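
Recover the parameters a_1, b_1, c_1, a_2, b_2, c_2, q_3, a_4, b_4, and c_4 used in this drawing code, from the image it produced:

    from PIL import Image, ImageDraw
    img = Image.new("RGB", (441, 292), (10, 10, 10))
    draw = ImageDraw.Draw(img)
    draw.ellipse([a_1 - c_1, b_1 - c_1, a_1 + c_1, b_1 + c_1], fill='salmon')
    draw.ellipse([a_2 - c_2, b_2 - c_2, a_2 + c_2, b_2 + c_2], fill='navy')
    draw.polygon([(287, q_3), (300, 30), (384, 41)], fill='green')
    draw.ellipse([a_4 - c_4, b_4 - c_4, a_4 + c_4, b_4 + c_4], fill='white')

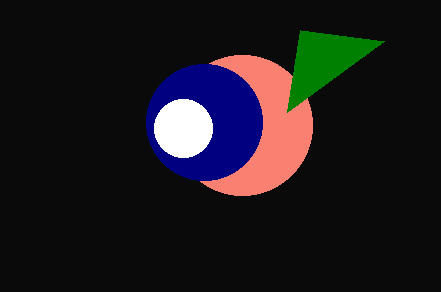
a_1 = 242, b_1 = 125, c_1 = 70, a_2 = 204, b_2 = 122, c_2 = 58, q_3 = 112, a_4 = 183, b_4 = 128, c_4 = 29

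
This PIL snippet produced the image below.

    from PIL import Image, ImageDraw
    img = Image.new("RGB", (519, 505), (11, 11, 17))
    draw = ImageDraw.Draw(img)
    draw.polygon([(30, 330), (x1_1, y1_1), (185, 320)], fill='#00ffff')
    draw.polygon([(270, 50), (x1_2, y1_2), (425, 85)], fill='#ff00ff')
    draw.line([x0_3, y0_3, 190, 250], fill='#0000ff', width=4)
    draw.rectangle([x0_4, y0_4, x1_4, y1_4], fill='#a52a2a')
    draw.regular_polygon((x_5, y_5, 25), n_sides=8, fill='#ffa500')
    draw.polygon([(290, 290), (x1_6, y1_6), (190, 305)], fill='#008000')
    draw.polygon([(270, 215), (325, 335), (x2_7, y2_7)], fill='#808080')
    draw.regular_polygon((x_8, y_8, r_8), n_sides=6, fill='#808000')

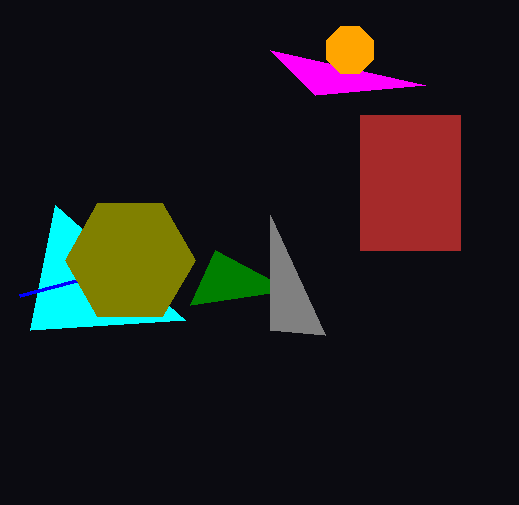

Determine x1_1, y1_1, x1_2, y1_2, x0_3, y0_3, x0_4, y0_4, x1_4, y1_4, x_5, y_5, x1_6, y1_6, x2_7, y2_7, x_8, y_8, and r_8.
x1_1 = 55
y1_1 = 205
x1_2 = 315
y1_2 = 95
x0_3 = 20
y0_3 = 295
x0_4 = 360
y0_4 = 115
x1_4 = 460
y1_4 = 250
x_5 = 350
y_5 = 50
x1_6 = 215
y1_6 = 250
x2_7 = 270
y2_7 = 330
x_8 = 130
y_8 = 260
r_8 = 65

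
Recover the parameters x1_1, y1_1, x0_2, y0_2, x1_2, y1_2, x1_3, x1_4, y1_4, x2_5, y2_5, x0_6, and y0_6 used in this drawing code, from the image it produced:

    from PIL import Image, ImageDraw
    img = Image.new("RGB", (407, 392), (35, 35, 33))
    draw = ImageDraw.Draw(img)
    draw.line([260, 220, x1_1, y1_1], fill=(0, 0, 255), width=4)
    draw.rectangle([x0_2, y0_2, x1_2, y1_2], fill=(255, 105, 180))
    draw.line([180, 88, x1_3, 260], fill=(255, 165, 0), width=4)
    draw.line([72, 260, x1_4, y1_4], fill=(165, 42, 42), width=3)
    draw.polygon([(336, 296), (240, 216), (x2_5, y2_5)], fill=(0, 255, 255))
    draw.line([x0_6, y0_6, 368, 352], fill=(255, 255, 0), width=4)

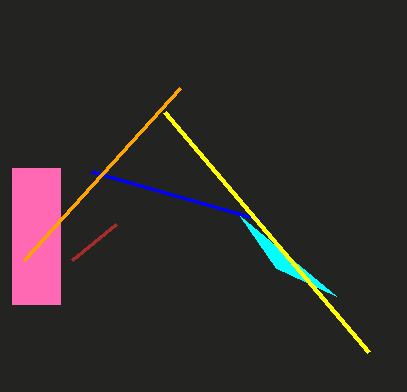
x1_1 = 92; y1_1 = 172; x0_2 = 12; y0_2 = 168; x1_2 = 60; y1_2 = 304; x1_3 = 24; x1_4 = 116; y1_4 = 224; x2_5 = 276; y2_5 = 268; x0_6 = 164; y0_6 = 112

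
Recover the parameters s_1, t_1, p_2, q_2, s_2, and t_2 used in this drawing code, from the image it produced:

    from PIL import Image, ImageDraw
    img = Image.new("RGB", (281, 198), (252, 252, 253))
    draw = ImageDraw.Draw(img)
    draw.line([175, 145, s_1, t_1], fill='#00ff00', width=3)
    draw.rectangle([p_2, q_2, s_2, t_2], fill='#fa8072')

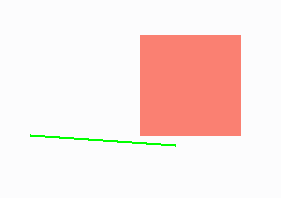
s_1 = 30
t_1 = 135
p_2 = 140
q_2 = 35
s_2 = 240
t_2 = 135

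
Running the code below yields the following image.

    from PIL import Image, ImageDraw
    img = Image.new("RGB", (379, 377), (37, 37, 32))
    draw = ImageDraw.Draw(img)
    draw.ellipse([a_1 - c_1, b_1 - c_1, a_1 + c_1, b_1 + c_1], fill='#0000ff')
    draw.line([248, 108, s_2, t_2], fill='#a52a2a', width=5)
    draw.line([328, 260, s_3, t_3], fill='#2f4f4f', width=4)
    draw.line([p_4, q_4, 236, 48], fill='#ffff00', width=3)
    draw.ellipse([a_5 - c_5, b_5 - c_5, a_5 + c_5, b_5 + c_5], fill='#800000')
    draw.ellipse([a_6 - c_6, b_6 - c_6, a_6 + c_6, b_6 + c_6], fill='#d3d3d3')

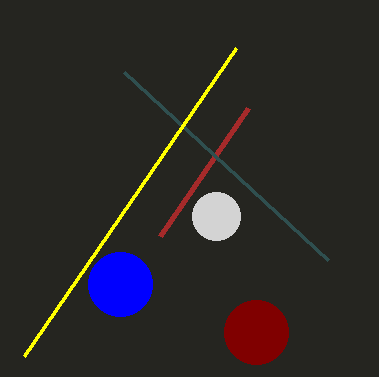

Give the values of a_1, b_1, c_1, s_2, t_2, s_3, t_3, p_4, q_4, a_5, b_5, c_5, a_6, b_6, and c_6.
a_1 = 120; b_1 = 284; c_1 = 32; s_2 = 160; t_2 = 236; s_3 = 124; t_3 = 72; p_4 = 24; q_4 = 356; a_5 = 256; b_5 = 332; c_5 = 32; a_6 = 216; b_6 = 216; c_6 = 24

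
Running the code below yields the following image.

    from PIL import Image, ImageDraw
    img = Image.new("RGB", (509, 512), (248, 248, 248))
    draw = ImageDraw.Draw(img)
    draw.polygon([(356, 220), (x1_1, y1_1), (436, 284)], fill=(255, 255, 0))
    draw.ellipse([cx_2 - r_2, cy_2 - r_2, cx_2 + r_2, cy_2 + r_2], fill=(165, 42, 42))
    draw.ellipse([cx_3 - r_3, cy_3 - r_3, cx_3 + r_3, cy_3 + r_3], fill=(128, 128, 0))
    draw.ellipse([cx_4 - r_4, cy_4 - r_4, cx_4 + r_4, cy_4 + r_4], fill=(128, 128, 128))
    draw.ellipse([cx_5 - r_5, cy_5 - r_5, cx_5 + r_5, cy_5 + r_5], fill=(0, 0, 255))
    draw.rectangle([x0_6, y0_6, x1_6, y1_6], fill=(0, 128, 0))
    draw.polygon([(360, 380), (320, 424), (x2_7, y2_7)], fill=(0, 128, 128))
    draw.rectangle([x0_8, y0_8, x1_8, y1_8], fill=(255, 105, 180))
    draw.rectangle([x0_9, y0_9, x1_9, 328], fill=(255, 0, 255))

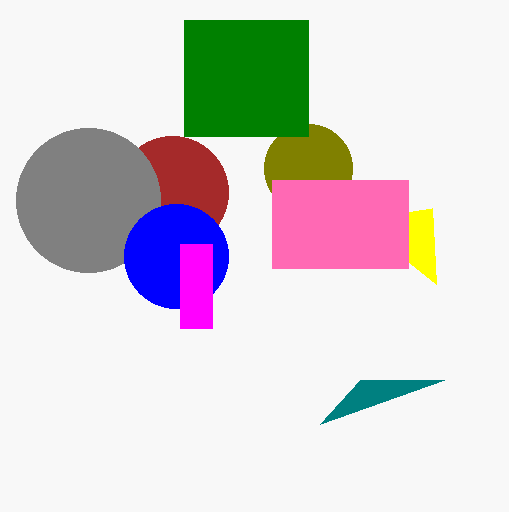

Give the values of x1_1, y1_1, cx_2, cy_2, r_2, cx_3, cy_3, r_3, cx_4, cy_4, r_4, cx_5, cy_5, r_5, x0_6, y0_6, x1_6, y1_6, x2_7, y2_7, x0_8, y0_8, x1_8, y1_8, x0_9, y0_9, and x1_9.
x1_1 = 432, y1_1 = 208, cx_2 = 172, cy_2 = 192, r_2 = 56, cx_3 = 308, cy_3 = 168, r_3 = 44, cx_4 = 88, cy_4 = 200, r_4 = 72, cx_5 = 176, cy_5 = 256, r_5 = 52, x0_6 = 184, y0_6 = 20, x1_6 = 308, y1_6 = 136, x2_7 = 444, y2_7 = 380, x0_8 = 272, y0_8 = 180, x1_8 = 408, y1_8 = 268, x0_9 = 180, y0_9 = 244, x1_9 = 212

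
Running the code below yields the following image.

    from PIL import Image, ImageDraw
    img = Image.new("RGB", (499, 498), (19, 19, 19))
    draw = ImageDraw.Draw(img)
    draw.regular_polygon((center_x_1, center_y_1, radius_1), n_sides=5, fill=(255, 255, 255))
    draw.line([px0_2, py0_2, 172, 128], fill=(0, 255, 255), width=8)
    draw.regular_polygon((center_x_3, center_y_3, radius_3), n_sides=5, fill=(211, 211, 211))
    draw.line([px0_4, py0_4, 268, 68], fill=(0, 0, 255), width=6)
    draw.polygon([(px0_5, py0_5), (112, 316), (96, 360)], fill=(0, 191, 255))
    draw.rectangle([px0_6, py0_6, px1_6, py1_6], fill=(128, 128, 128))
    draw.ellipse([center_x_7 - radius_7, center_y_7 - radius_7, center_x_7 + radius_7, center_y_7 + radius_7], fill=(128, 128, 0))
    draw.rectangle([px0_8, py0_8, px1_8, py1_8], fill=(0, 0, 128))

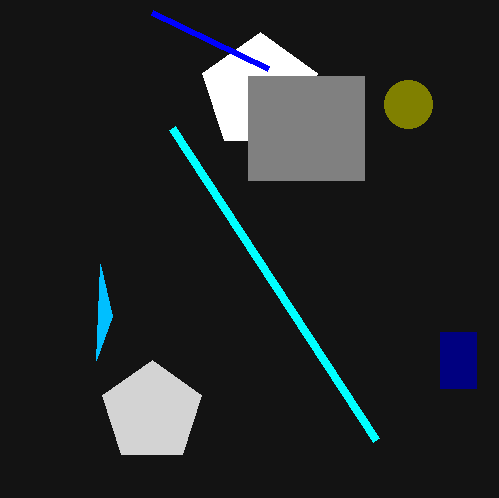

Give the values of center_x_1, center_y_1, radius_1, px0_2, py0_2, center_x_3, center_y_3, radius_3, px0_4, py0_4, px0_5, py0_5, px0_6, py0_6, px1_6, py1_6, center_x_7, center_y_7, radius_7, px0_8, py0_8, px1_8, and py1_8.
center_x_1 = 260, center_y_1 = 92, radius_1 = 60, px0_2 = 376, py0_2 = 440, center_x_3 = 152, center_y_3 = 412, radius_3 = 52, px0_4 = 152, py0_4 = 12, px0_5 = 100, py0_5 = 264, px0_6 = 248, py0_6 = 76, px1_6 = 364, py1_6 = 180, center_x_7 = 408, center_y_7 = 104, radius_7 = 24, px0_8 = 440, py0_8 = 332, px1_8 = 476, py1_8 = 388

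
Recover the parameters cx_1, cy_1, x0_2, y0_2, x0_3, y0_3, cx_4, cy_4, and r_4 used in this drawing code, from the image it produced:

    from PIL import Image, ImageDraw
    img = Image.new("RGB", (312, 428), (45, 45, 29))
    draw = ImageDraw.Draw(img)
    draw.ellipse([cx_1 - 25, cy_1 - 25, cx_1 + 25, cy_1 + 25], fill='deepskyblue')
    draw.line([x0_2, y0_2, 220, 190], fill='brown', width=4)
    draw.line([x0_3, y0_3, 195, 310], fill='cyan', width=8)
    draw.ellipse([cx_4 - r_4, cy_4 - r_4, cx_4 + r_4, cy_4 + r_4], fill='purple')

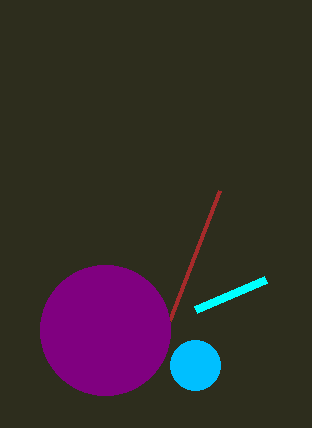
cx_1 = 195
cy_1 = 365
x0_2 = 170
y0_2 = 320
x0_3 = 265
y0_3 = 280
cx_4 = 105
cy_4 = 330
r_4 = 65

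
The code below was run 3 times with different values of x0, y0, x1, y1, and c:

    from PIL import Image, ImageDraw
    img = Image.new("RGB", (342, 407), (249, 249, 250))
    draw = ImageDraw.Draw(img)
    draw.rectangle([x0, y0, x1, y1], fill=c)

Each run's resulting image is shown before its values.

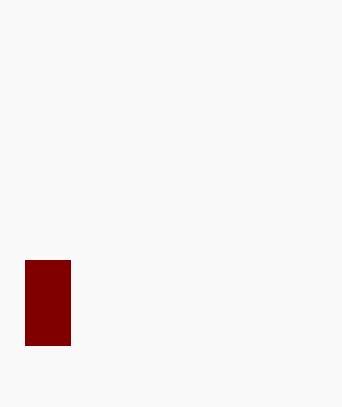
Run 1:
x0 = 25, y0 = 260, x1 = 70, y1 = 345, c = 'maroon'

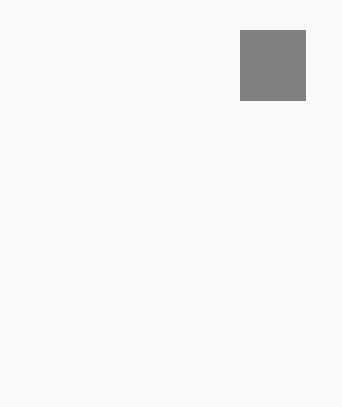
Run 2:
x0 = 240, y0 = 30, x1 = 305, y1 = 100, c = 'gray'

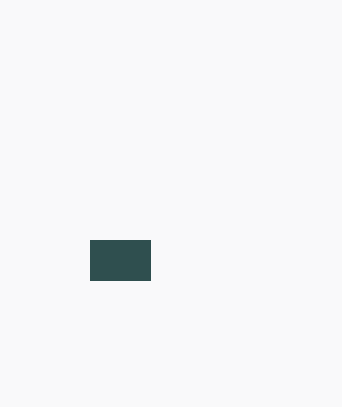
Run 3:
x0 = 90; y0 = 240; x1 = 150; y1 = 280; c = 'darkslategray'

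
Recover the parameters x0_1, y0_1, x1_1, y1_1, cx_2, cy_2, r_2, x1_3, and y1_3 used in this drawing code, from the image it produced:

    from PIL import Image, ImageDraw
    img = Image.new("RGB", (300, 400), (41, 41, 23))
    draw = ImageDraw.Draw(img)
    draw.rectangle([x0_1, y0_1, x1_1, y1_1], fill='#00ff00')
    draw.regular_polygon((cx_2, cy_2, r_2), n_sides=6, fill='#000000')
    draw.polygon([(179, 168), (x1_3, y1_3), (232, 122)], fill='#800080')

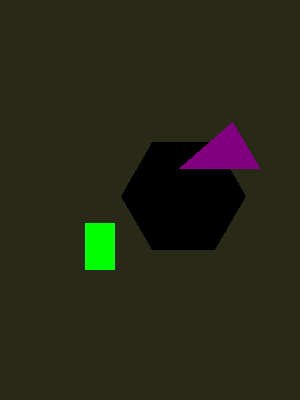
x0_1 = 85
y0_1 = 223
x1_1 = 114
y1_1 = 269
cx_2 = 183
cy_2 = 196
r_2 = 62
x1_3 = 260
y1_3 = 169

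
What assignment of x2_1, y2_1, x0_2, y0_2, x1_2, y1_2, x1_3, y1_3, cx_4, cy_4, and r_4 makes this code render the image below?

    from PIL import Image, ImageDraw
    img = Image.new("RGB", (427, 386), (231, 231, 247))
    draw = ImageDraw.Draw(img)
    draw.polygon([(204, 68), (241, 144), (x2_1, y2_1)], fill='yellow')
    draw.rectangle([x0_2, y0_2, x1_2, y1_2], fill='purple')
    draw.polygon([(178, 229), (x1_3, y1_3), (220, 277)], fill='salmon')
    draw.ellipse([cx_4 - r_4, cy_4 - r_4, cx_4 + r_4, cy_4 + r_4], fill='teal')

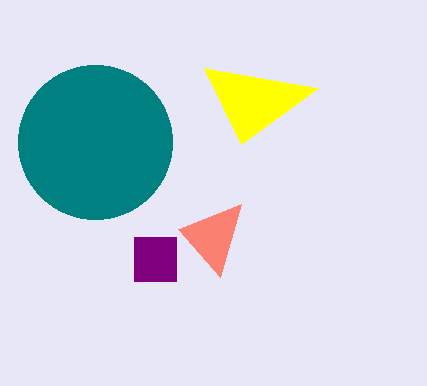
x2_1 = 318, y2_1 = 88, x0_2 = 134, y0_2 = 237, x1_2 = 176, y1_2 = 281, x1_3 = 241, y1_3 = 204, cx_4 = 95, cy_4 = 142, r_4 = 77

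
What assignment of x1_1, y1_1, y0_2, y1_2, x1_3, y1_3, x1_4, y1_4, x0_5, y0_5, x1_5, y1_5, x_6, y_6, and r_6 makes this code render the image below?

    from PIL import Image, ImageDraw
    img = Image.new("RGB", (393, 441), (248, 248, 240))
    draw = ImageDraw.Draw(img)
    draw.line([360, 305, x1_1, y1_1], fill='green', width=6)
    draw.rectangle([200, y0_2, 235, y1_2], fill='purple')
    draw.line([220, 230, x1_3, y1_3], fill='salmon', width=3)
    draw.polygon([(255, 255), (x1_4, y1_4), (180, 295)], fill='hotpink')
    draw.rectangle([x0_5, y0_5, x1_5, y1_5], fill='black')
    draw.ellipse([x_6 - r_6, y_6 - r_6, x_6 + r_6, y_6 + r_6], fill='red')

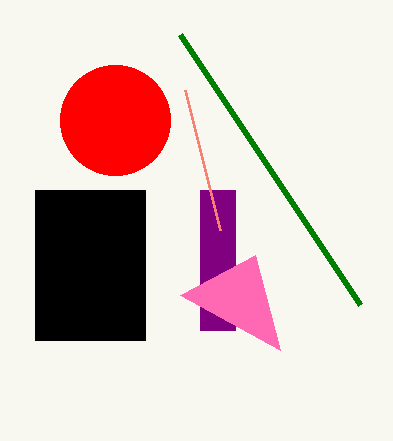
x1_1 = 180
y1_1 = 35
y0_2 = 190
y1_2 = 330
x1_3 = 185
y1_3 = 90
x1_4 = 280
y1_4 = 350
x0_5 = 35
y0_5 = 190
x1_5 = 145
y1_5 = 340
x_6 = 115
y_6 = 120
r_6 = 55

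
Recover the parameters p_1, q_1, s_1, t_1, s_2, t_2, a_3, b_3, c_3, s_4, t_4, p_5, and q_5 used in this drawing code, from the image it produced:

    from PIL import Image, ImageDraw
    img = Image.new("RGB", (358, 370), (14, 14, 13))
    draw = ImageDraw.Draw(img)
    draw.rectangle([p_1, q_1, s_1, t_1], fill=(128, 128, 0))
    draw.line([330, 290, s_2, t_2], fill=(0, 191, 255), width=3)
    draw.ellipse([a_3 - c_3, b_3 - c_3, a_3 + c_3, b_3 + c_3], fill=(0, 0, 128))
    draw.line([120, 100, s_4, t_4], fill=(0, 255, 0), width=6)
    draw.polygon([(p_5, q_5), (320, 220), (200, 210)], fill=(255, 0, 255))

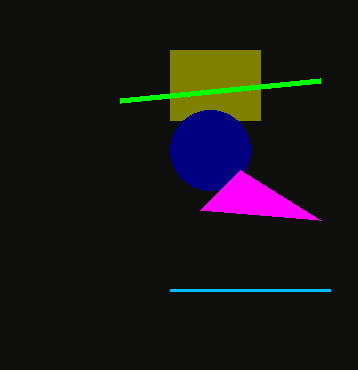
p_1 = 170; q_1 = 50; s_1 = 260; t_1 = 120; s_2 = 170; t_2 = 290; a_3 = 210; b_3 = 150; c_3 = 40; s_4 = 320; t_4 = 80; p_5 = 240; q_5 = 170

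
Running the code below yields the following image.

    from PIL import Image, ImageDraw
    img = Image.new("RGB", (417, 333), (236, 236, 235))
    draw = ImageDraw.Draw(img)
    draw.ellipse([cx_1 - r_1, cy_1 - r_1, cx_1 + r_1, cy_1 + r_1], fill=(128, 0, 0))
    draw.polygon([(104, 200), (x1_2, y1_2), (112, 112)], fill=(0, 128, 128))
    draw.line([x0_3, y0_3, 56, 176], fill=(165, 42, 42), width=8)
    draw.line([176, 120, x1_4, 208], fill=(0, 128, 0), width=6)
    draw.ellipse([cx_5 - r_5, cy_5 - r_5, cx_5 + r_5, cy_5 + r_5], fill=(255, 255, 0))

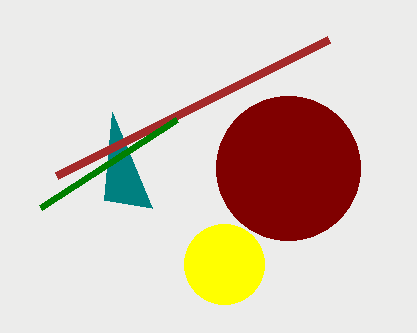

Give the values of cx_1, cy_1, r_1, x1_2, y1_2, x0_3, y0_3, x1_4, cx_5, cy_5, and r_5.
cx_1 = 288, cy_1 = 168, r_1 = 72, x1_2 = 152, y1_2 = 208, x0_3 = 328, y0_3 = 40, x1_4 = 40, cx_5 = 224, cy_5 = 264, r_5 = 40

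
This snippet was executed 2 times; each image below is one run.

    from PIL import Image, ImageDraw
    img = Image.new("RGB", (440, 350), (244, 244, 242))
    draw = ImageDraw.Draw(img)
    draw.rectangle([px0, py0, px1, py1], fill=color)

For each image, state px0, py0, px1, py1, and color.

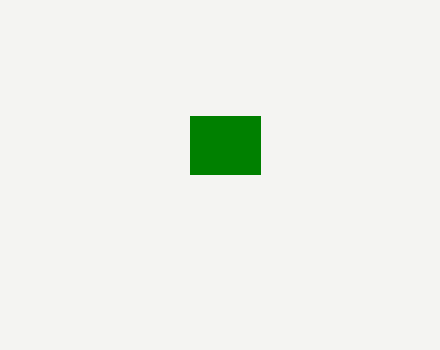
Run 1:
px0 = 190
py0 = 116
px1 = 260
py1 = 174
color = 'green'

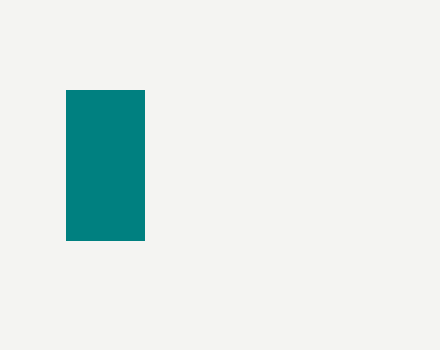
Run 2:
px0 = 66
py0 = 90
px1 = 144
py1 = 240
color = 'teal'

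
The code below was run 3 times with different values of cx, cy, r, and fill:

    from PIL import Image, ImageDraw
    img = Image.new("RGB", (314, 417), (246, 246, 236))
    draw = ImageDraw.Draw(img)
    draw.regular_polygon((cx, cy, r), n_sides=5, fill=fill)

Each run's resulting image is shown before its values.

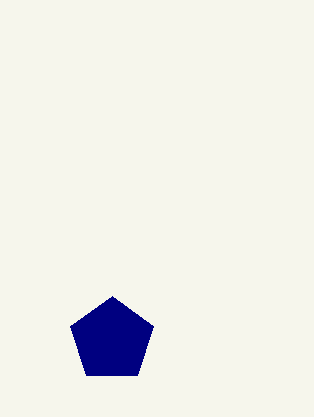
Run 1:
cx = 112; cy = 340; r = 44; fill = 'navy'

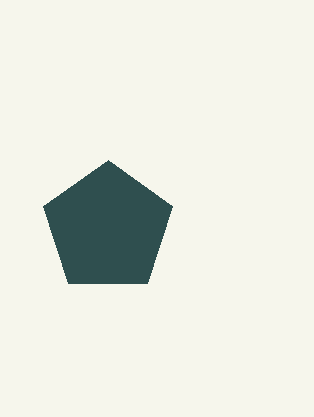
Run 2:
cx = 108, cy = 228, r = 68, fill = 'darkslategray'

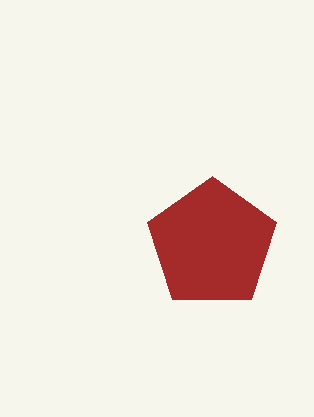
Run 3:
cx = 212
cy = 244
r = 68
fill = 'brown'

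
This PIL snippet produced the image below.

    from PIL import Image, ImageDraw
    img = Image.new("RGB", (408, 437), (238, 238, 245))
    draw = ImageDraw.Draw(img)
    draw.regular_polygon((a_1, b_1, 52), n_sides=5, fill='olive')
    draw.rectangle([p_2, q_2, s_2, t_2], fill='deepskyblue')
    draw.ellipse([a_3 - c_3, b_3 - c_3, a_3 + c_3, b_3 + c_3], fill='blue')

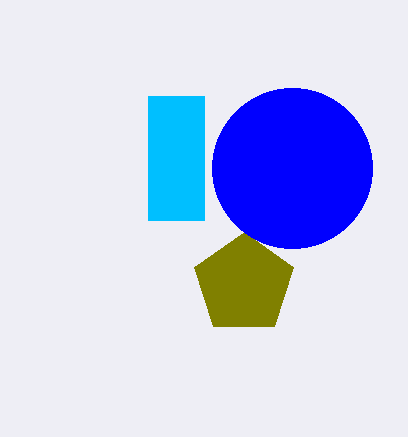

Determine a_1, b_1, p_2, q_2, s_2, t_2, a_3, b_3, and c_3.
a_1 = 244; b_1 = 284; p_2 = 148; q_2 = 96; s_2 = 204; t_2 = 220; a_3 = 292; b_3 = 168; c_3 = 80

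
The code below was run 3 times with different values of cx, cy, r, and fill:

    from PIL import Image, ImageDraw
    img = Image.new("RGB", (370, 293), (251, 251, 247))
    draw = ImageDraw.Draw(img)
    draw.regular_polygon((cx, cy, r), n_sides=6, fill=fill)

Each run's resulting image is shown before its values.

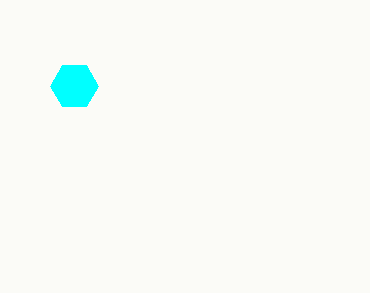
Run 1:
cx = 74
cy = 86
r = 24
fill = 'cyan'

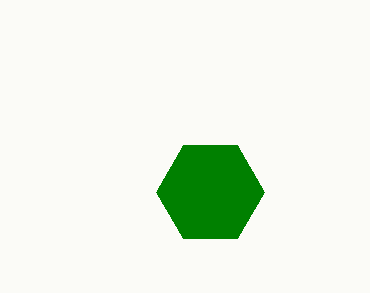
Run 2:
cx = 210, cy = 192, r = 54, fill = 'green'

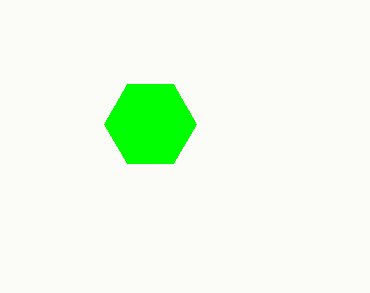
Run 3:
cx = 150, cy = 124, r = 46, fill = 'lime'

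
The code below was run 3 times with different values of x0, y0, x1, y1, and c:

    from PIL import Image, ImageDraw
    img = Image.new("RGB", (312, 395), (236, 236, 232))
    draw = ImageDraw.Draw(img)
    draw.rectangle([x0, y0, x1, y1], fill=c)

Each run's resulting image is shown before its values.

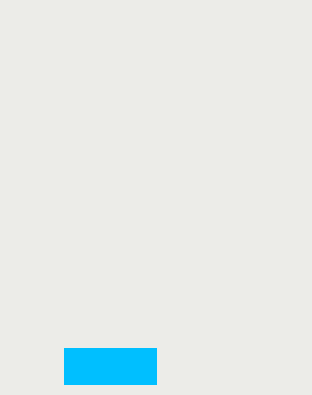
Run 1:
x0 = 64; y0 = 348; x1 = 156; y1 = 384; c = 'deepskyblue'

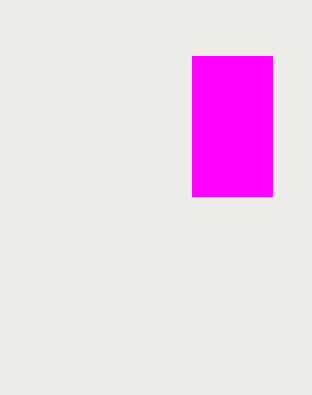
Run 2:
x0 = 192, y0 = 56, x1 = 272, y1 = 196, c = 'magenta'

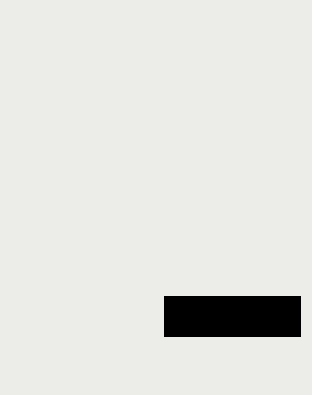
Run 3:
x0 = 164
y0 = 296
x1 = 300
y1 = 336
c = 'black'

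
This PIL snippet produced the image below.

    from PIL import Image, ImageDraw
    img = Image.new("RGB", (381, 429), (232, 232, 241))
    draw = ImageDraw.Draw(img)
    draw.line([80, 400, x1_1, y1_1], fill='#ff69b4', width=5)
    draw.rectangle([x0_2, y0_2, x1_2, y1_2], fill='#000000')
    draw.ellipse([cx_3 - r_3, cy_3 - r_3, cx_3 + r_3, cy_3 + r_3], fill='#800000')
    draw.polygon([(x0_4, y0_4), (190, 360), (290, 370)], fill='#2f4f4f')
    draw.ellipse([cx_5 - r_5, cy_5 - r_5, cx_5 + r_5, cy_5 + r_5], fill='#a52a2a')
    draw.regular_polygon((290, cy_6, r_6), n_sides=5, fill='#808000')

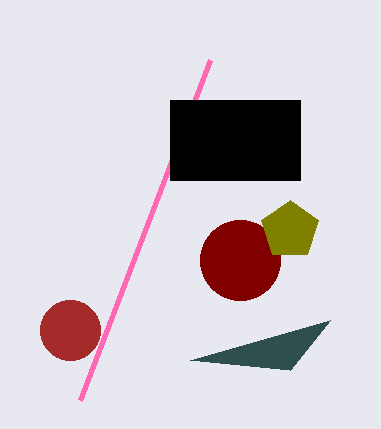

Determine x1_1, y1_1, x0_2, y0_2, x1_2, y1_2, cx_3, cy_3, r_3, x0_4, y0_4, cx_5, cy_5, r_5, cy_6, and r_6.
x1_1 = 210
y1_1 = 60
x0_2 = 170
y0_2 = 100
x1_2 = 300
y1_2 = 180
cx_3 = 240
cy_3 = 260
r_3 = 40
x0_4 = 330
y0_4 = 320
cx_5 = 70
cy_5 = 330
r_5 = 30
cy_6 = 230
r_6 = 30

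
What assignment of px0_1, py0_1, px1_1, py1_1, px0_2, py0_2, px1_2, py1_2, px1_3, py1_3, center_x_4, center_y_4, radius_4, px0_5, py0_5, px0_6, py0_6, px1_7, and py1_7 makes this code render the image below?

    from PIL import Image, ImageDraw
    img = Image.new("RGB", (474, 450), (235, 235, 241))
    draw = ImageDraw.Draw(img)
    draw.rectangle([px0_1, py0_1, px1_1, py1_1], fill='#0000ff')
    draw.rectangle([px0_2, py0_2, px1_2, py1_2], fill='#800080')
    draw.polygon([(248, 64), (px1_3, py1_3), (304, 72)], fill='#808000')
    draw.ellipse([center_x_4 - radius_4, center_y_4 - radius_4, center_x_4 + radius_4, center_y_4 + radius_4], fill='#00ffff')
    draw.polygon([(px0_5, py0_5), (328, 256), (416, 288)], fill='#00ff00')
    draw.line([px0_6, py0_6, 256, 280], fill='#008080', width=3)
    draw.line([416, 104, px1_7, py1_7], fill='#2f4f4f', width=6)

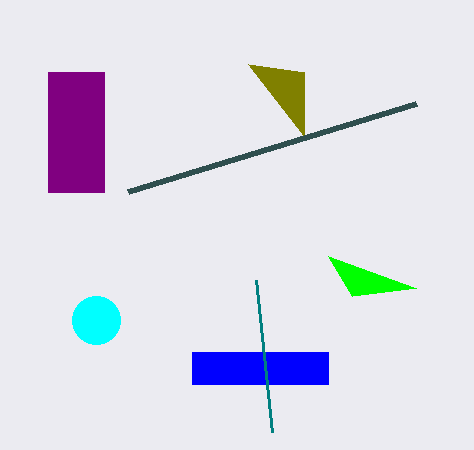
px0_1 = 192; py0_1 = 352; px1_1 = 328; py1_1 = 384; px0_2 = 48; py0_2 = 72; px1_2 = 104; py1_2 = 192; px1_3 = 304; py1_3 = 136; center_x_4 = 96; center_y_4 = 320; radius_4 = 24; px0_5 = 352; py0_5 = 296; px0_6 = 272; py0_6 = 432; px1_7 = 128; py1_7 = 192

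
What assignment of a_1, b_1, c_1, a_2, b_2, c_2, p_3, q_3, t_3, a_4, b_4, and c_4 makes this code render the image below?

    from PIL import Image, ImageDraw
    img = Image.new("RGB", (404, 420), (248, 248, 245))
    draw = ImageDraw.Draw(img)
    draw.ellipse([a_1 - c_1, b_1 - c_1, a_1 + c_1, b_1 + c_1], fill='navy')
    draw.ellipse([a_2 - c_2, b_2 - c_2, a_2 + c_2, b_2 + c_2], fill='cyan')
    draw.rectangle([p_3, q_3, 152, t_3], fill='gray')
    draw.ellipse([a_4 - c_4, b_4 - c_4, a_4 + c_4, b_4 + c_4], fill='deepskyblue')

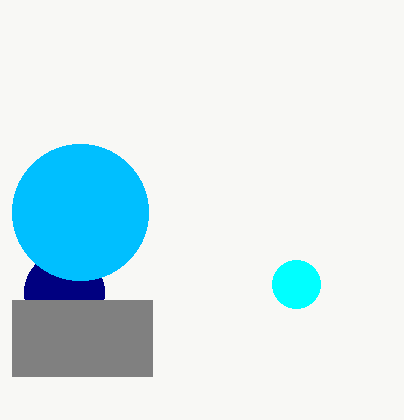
a_1 = 64
b_1 = 292
c_1 = 40
a_2 = 296
b_2 = 284
c_2 = 24
p_3 = 12
q_3 = 300
t_3 = 376
a_4 = 80
b_4 = 212
c_4 = 68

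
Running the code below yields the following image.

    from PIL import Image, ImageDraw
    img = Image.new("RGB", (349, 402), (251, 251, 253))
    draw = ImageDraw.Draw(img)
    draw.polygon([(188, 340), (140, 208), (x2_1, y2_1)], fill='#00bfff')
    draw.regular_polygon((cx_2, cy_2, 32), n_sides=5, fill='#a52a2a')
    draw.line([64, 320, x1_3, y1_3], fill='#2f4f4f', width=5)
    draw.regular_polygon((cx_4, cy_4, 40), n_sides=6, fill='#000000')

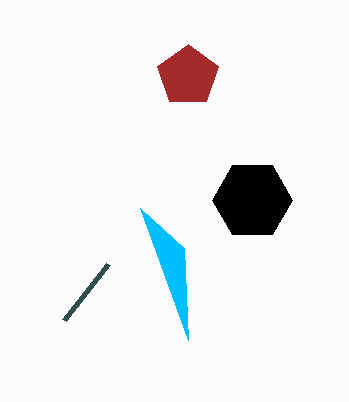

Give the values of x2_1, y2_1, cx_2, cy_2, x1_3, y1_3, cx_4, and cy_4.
x2_1 = 184; y2_1 = 248; cx_2 = 188; cy_2 = 76; x1_3 = 108; y1_3 = 264; cx_4 = 252; cy_4 = 200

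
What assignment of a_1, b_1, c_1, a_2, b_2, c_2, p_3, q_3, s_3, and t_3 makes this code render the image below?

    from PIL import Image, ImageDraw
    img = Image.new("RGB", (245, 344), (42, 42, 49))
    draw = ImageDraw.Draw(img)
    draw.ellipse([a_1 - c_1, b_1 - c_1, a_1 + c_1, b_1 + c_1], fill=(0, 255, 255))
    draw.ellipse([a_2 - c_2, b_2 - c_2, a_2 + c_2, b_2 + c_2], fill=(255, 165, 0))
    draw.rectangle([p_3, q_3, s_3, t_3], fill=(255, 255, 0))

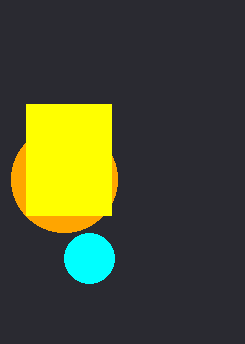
a_1 = 89; b_1 = 258; c_1 = 25; a_2 = 64; b_2 = 179; c_2 = 53; p_3 = 26; q_3 = 104; s_3 = 111; t_3 = 215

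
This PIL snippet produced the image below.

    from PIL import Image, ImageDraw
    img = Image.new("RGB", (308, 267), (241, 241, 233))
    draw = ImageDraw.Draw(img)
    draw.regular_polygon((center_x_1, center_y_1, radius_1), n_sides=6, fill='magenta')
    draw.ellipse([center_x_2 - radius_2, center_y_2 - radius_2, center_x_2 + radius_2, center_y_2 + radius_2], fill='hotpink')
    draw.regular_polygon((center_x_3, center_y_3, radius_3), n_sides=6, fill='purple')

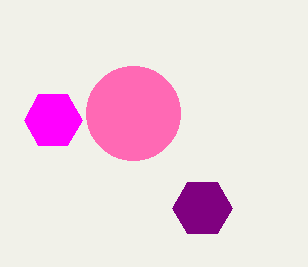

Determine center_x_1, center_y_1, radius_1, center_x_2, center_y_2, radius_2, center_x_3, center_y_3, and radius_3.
center_x_1 = 53, center_y_1 = 120, radius_1 = 29, center_x_2 = 133, center_y_2 = 113, radius_2 = 47, center_x_3 = 202, center_y_3 = 208, radius_3 = 30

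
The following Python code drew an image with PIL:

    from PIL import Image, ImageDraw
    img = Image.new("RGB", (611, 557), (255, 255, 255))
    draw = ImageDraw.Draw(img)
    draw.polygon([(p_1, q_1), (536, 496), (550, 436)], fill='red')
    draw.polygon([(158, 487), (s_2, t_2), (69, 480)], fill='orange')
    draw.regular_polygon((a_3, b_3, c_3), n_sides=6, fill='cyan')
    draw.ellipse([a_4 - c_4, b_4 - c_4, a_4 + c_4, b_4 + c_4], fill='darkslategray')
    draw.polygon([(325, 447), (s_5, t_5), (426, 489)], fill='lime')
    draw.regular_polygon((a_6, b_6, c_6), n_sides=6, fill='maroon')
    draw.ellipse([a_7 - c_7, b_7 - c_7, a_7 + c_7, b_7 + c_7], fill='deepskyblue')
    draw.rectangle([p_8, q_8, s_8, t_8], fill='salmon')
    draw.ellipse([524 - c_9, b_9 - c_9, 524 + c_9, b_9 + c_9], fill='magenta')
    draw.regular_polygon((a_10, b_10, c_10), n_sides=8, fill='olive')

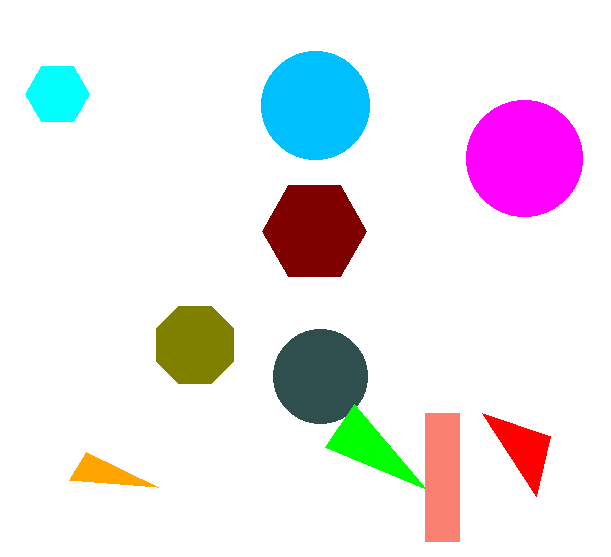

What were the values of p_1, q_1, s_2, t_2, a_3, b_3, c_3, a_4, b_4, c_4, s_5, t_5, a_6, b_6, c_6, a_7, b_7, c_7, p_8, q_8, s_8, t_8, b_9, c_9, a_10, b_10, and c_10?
p_1 = 482; q_1 = 413; s_2 = 86; t_2 = 452; a_3 = 57; b_3 = 94; c_3 = 32; a_4 = 320; b_4 = 376; c_4 = 47; s_5 = 354; t_5 = 404; a_6 = 314; b_6 = 231; c_6 = 52; a_7 = 315; b_7 = 105; c_7 = 54; p_8 = 425; q_8 = 413; s_8 = 459; t_8 = 541; b_9 = 158; c_9 = 58; a_10 = 195; b_10 = 345; c_10 = 42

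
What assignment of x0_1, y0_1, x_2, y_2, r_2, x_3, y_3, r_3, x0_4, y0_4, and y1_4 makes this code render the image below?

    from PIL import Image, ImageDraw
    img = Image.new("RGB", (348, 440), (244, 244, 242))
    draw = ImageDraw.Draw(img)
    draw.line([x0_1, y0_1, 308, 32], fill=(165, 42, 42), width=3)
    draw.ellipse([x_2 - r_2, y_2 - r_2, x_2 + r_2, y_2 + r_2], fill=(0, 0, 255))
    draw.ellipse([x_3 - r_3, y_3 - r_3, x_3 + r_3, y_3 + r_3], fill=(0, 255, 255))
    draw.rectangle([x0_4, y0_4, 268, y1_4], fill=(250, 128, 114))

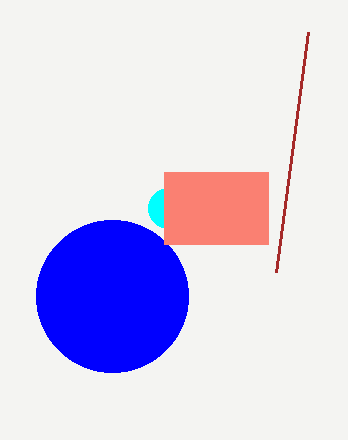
x0_1 = 276, y0_1 = 272, x_2 = 112, y_2 = 296, r_2 = 76, x_3 = 168, y_3 = 208, r_3 = 20, x0_4 = 164, y0_4 = 172, y1_4 = 244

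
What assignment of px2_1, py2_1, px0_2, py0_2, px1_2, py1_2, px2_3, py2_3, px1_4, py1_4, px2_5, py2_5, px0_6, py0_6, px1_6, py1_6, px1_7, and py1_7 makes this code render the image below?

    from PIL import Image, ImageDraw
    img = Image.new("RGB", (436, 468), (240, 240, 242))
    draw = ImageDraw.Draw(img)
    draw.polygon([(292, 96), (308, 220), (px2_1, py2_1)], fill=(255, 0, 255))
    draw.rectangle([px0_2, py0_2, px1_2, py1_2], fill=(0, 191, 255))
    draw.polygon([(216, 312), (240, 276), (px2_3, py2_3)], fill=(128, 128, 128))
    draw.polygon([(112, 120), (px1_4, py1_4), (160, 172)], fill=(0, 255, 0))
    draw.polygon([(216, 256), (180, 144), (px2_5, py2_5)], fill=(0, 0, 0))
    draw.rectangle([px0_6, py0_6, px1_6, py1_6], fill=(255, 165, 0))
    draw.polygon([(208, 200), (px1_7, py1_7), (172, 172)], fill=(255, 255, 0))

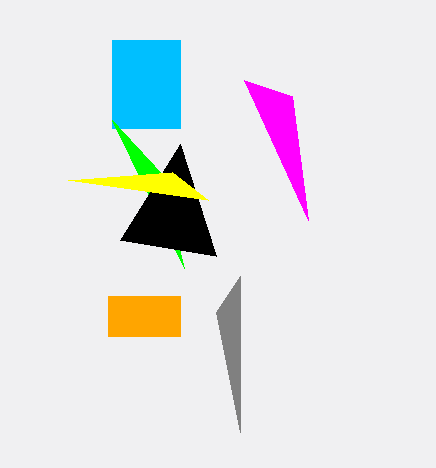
px2_1 = 244; py2_1 = 80; px0_2 = 112; py0_2 = 40; px1_2 = 180; py1_2 = 128; px2_3 = 240; py2_3 = 432; px1_4 = 184; py1_4 = 268; px2_5 = 120; py2_5 = 240; px0_6 = 108; py0_6 = 296; px1_6 = 180; py1_6 = 336; px1_7 = 68; py1_7 = 180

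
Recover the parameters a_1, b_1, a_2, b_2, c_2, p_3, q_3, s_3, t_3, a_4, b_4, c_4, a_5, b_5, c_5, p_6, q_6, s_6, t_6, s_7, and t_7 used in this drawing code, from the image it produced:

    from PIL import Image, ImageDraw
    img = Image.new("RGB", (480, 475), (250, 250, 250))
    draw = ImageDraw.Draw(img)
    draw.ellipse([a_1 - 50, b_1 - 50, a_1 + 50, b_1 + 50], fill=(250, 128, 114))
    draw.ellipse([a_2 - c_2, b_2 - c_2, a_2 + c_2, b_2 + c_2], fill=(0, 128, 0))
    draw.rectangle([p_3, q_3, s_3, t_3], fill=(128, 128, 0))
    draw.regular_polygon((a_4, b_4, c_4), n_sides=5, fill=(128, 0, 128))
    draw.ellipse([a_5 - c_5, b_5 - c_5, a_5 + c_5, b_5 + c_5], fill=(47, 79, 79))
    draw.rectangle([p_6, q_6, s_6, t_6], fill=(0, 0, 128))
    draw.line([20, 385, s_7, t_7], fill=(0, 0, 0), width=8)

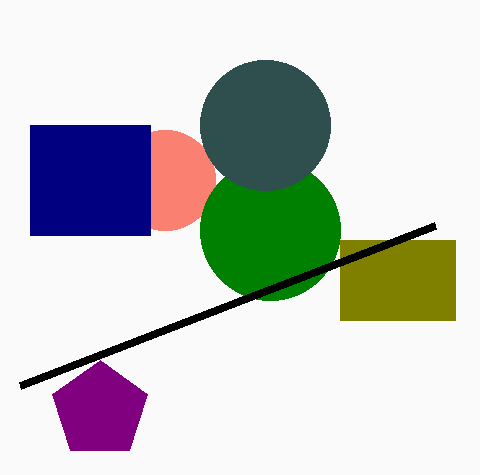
a_1 = 165
b_1 = 180
a_2 = 270
b_2 = 230
c_2 = 70
p_3 = 340
q_3 = 240
s_3 = 455
t_3 = 320
a_4 = 100
b_4 = 410
c_4 = 50
a_5 = 265
b_5 = 125
c_5 = 65
p_6 = 30
q_6 = 125
s_6 = 150
t_6 = 235
s_7 = 435
t_7 = 225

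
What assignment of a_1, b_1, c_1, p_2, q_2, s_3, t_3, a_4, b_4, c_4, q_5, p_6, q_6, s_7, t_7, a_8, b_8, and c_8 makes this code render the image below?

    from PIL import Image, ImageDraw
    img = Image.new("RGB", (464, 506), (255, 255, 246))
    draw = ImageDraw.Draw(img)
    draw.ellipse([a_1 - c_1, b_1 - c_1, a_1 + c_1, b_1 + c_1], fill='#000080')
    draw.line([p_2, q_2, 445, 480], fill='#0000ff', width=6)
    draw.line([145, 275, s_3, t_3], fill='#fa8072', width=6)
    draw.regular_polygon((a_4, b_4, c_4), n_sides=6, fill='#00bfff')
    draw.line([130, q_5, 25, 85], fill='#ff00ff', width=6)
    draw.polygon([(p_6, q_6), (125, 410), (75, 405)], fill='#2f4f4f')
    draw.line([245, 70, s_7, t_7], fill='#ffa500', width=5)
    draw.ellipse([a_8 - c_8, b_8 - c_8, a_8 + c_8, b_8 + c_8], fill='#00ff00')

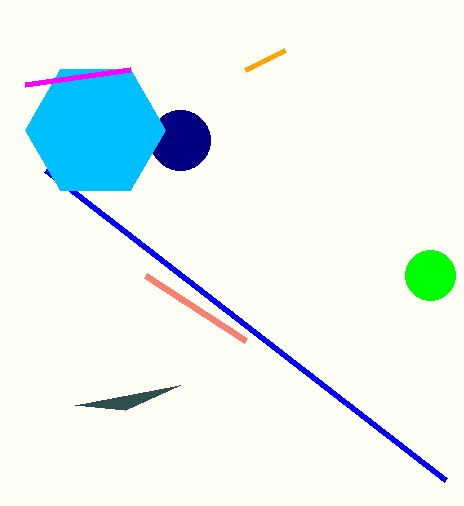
a_1 = 180, b_1 = 140, c_1 = 30, p_2 = 45, q_2 = 170, s_3 = 245, t_3 = 340, a_4 = 95, b_4 = 130, c_4 = 70, q_5 = 70, p_6 = 180, q_6 = 385, s_7 = 285, t_7 = 50, a_8 = 430, b_8 = 275, c_8 = 25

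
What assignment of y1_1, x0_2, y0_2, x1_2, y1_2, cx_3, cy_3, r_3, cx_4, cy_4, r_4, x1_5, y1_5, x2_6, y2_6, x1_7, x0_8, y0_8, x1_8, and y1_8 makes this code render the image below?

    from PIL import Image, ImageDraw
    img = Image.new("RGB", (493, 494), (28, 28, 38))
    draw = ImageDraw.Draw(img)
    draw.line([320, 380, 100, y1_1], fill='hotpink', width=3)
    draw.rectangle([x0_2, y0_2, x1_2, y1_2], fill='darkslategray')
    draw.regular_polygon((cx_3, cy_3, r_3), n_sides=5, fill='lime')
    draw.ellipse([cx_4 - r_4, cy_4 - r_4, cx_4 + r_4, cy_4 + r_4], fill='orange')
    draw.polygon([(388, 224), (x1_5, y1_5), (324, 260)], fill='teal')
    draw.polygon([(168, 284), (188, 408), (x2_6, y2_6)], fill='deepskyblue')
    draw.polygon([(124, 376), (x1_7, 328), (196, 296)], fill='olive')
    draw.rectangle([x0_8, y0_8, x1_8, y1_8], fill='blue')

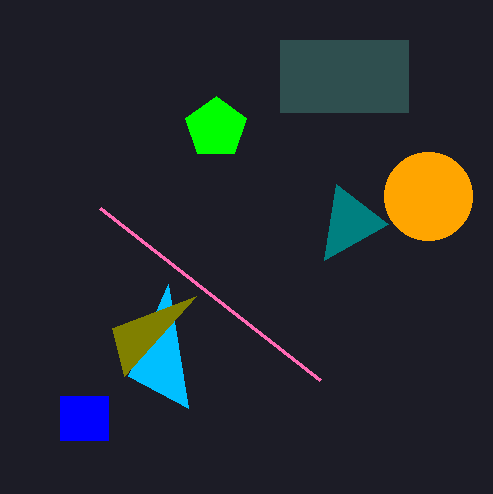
y1_1 = 208, x0_2 = 280, y0_2 = 40, x1_2 = 408, y1_2 = 112, cx_3 = 216, cy_3 = 128, r_3 = 32, cx_4 = 428, cy_4 = 196, r_4 = 44, x1_5 = 336, y1_5 = 184, x2_6 = 128, y2_6 = 376, x1_7 = 112, x0_8 = 60, y0_8 = 396, x1_8 = 108, y1_8 = 440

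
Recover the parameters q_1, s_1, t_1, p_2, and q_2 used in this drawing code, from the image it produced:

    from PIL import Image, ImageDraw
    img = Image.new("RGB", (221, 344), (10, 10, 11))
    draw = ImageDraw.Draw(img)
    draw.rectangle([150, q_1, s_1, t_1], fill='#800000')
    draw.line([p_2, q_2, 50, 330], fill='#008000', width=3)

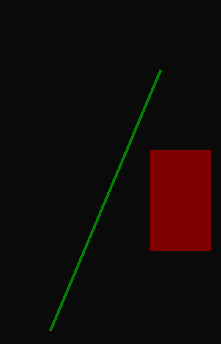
q_1 = 150
s_1 = 210
t_1 = 250
p_2 = 160
q_2 = 70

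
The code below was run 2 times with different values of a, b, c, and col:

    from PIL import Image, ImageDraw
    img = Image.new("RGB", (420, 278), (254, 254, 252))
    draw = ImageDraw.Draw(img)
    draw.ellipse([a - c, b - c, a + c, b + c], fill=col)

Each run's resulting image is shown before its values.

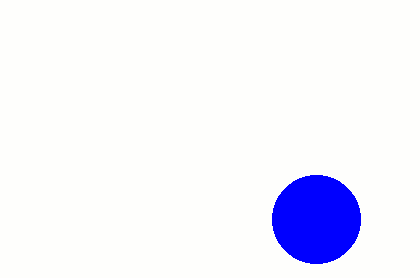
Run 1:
a = 316, b = 219, c = 44, col = 'blue'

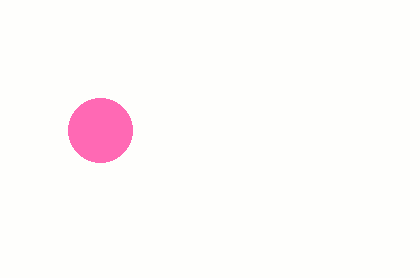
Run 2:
a = 100
b = 130
c = 32
col = 'hotpink'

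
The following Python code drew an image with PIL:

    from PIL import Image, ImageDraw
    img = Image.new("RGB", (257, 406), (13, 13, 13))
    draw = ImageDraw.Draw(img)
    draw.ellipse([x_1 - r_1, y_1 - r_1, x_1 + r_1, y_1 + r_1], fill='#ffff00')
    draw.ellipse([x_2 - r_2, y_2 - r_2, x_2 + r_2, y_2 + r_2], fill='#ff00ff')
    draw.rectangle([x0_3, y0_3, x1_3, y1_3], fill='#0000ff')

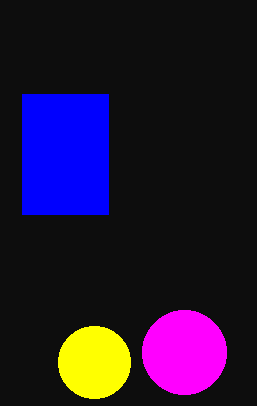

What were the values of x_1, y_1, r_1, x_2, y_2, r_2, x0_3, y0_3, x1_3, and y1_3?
x_1 = 94, y_1 = 362, r_1 = 36, x_2 = 184, y_2 = 352, r_2 = 42, x0_3 = 22, y0_3 = 94, x1_3 = 108, y1_3 = 214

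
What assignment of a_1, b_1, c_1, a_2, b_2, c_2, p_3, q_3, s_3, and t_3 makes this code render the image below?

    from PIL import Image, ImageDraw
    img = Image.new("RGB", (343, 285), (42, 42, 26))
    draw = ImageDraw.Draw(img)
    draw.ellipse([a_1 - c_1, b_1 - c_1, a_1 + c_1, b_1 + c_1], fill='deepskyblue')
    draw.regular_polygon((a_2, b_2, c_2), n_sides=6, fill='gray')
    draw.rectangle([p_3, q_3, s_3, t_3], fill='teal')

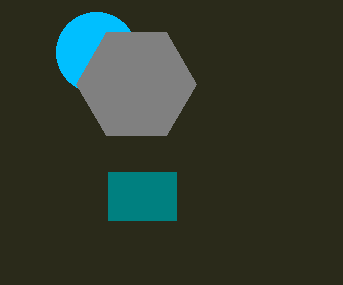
a_1 = 96
b_1 = 52
c_1 = 40
a_2 = 136
b_2 = 84
c_2 = 60
p_3 = 108
q_3 = 172
s_3 = 176
t_3 = 220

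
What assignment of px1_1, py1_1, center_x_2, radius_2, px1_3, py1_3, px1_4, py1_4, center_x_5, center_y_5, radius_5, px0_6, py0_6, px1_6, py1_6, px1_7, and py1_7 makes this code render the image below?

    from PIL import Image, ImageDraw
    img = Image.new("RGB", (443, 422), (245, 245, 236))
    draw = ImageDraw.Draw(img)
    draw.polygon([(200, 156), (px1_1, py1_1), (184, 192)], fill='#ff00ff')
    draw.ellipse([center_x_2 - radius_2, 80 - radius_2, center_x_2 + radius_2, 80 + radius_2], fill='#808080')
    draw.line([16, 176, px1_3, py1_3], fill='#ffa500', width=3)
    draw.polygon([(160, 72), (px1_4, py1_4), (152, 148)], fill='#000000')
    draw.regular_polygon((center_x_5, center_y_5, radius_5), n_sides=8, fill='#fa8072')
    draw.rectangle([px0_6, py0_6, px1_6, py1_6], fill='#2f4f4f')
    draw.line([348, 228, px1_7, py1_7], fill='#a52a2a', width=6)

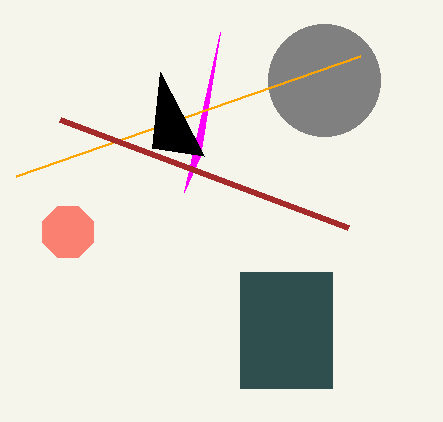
px1_1 = 220
py1_1 = 32
center_x_2 = 324
radius_2 = 56
px1_3 = 360
py1_3 = 56
px1_4 = 204
py1_4 = 156
center_x_5 = 68
center_y_5 = 232
radius_5 = 28
px0_6 = 240
py0_6 = 272
px1_6 = 332
py1_6 = 388
px1_7 = 60
py1_7 = 120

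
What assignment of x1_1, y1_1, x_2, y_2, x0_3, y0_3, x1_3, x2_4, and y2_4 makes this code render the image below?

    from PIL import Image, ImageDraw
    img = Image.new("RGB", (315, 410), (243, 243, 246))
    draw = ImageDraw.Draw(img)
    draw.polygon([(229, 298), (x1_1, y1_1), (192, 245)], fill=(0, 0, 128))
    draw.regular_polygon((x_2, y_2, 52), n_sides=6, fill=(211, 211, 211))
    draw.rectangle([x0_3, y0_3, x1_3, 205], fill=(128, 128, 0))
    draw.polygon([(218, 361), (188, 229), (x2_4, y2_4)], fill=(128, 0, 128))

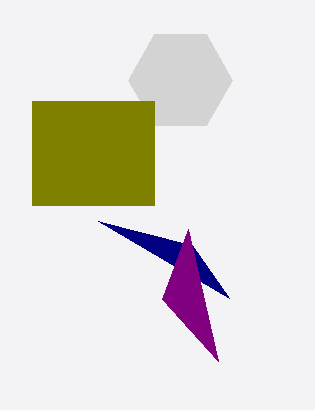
x1_1 = 98
y1_1 = 221
x_2 = 180
y_2 = 80
x0_3 = 32
y0_3 = 101
x1_3 = 154
x2_4 = 162
y2_4 = 299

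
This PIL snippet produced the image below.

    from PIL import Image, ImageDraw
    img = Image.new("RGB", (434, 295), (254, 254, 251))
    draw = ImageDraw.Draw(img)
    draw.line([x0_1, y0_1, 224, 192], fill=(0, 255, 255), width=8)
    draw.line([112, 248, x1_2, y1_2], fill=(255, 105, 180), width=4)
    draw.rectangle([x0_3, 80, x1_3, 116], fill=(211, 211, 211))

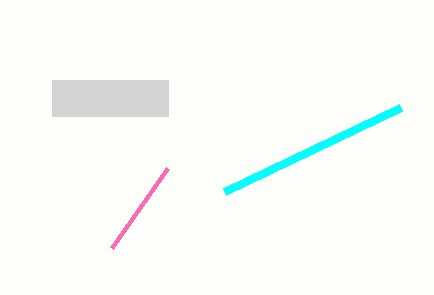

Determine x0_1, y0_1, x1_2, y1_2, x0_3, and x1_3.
x0_1 = 400, y0_1 = 108, x1_2 = 168, y1_2 = 168, x0_3 = 52, x1_3 = 168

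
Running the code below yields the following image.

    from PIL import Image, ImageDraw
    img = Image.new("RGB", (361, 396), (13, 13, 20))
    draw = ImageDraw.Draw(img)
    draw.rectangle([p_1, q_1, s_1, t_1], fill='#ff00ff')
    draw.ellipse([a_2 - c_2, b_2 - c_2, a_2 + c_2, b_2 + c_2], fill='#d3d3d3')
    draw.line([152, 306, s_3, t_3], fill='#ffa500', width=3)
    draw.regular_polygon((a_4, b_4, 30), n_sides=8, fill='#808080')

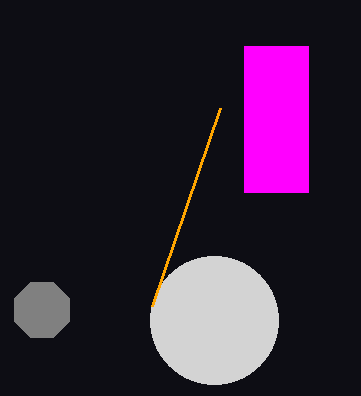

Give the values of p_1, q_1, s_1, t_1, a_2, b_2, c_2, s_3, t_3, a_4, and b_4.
p_1 = 244, q_1 = 46, s_1 = 308, t_1 = 192, a_2 = 214, b_2 = 320, c_2 = 64, s_3 = 220, t_3 = 108, a_4 = 42, b_4 = 310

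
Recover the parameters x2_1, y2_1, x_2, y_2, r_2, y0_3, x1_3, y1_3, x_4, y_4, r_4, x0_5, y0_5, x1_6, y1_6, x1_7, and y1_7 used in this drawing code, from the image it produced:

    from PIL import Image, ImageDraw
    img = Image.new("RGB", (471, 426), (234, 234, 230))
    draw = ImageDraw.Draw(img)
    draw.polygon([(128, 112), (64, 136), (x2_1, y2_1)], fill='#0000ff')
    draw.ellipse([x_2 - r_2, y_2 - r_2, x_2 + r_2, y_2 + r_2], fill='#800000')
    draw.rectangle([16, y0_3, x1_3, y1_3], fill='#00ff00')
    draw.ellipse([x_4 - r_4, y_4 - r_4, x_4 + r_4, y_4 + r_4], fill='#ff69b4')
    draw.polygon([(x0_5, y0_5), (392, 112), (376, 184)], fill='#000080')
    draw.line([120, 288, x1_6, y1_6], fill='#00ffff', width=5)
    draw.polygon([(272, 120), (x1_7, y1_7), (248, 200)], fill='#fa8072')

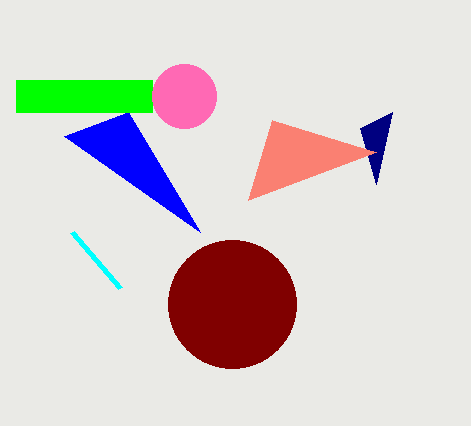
x2_1 = 200
y2_1 = 232
x_2 = 232
y_2 = 304
r_2 = 64
y0_3 = 80
x1_3 = 152
y1_3 = 112
x_4 = 184
y_4 = 96
r_4 = 32
x0_5 = 360
y0_5 = 128
x1_6 = 72
y1_6 = 232
x1_7 = 376
y1_7 = 152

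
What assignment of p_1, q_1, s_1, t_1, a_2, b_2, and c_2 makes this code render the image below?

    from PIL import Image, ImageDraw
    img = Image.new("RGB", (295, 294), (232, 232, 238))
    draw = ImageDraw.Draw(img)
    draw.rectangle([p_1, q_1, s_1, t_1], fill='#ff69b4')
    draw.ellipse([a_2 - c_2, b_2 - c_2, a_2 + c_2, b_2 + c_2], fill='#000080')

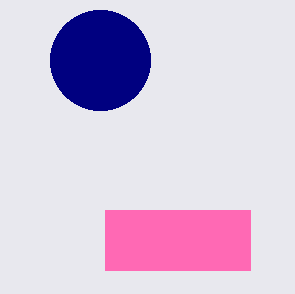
p_1 = 105, q_1 = 210, s_1 = 250, t_1 = 270, a_2 = 100, b_2 = 60, c_2 = 50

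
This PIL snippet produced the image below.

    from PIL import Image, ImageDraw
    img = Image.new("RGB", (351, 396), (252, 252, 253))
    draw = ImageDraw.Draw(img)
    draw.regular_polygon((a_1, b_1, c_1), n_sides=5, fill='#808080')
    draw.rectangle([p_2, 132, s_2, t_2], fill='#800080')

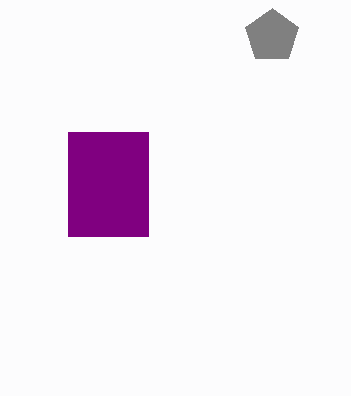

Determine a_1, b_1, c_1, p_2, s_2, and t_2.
a_1 = 272
b_1 = 36
c_1 = 28
p_2 = 68
s_2 = 148
t_2 = 236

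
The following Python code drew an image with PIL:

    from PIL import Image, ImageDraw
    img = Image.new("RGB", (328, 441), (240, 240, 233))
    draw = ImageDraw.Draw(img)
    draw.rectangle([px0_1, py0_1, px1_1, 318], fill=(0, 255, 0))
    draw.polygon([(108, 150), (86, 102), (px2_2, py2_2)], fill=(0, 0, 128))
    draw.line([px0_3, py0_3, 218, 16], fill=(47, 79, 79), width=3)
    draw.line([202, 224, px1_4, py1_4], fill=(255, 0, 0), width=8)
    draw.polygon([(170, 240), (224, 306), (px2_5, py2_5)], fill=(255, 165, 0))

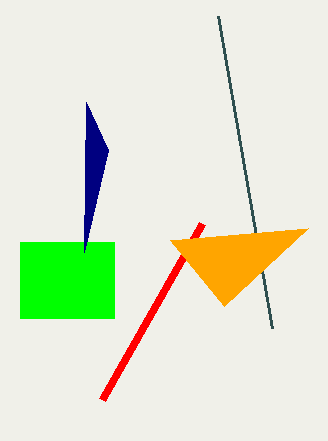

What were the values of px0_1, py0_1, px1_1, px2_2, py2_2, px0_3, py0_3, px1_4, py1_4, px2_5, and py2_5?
px0_1 = 20
py0_1 = 242
px1_1 = 114
px2_2 = 84
py2_2 = 252
px0_3 = 272
py0_3 = 328
px1_4 = 102
py1_4 = 400
px2_5 = 308
py2_5 = 228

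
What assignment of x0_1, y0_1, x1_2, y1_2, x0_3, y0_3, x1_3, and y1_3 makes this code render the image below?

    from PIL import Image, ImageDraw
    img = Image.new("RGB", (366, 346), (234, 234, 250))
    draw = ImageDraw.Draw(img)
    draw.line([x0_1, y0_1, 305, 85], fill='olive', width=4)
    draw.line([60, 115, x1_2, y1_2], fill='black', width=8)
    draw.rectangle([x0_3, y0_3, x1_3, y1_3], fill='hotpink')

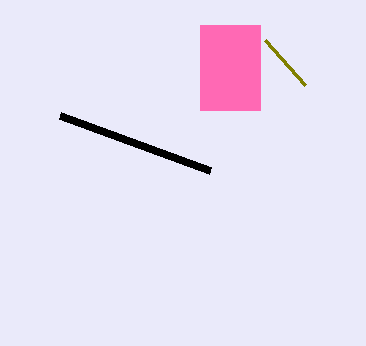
x0_1 = 265; y0_1 = 40; x1_2 = 210; y1_2 = 170; x0_3 = 200; y0_3 = 25; x1_3 = 260; y1_3 = 110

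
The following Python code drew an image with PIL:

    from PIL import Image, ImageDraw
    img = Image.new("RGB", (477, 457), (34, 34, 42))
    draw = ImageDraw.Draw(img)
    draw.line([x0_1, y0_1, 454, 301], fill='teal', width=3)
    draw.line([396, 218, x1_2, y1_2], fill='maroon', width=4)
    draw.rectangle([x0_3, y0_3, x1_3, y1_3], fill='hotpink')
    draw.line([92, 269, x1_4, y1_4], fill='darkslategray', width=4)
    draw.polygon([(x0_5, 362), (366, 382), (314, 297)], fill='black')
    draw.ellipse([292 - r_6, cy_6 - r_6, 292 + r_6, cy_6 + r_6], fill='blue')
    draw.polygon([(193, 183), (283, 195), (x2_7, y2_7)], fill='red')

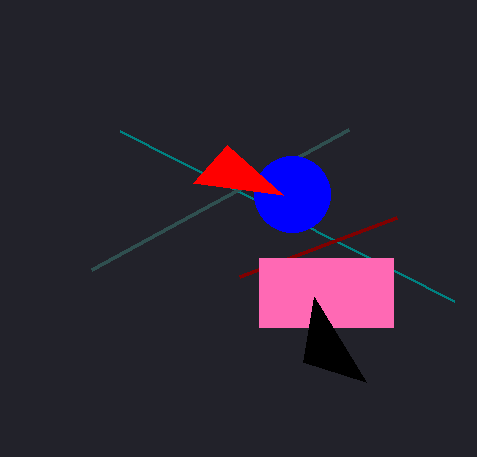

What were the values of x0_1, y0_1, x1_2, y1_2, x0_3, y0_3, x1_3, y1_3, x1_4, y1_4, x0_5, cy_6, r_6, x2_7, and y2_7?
x0_1 = 120, y0_1 = 131, x1_2 = 239, y1_2 = 277, x0_3 = 259, y0_3 = 258, x1_3 = 393, y1_3 = 327, x1_4 = 349, y1_4 = 129, x0_5 = 303, cy_6 = 194, r_6 = 38, x2_7 = 227, y2_7 = 145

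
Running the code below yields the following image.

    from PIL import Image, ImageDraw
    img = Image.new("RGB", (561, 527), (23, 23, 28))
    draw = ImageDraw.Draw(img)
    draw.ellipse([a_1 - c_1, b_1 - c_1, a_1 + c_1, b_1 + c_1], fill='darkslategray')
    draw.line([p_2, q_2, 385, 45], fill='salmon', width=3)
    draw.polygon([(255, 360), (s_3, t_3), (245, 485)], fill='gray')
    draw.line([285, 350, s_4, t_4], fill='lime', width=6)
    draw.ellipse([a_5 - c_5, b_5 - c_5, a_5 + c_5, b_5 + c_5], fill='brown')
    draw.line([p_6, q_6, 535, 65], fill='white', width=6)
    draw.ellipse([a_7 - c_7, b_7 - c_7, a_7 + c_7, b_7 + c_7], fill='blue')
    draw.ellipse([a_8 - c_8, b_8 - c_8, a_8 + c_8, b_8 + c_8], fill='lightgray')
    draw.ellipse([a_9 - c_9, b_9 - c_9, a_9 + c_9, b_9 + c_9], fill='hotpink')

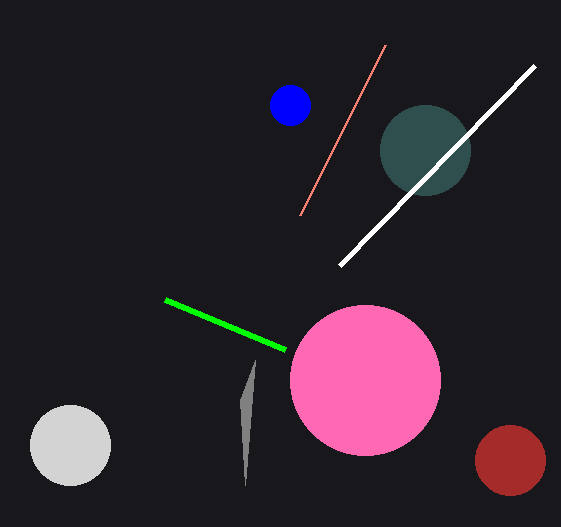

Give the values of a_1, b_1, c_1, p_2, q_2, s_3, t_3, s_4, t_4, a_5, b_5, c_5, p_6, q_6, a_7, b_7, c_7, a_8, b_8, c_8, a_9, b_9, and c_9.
a_1 = 425
b_1 = 150
c_1 = 45
p_2 = 300
q_2 = 215
s_3 = 240
t_3 = 400
s_4 = 165
t_4 = 300
a_5 = 510
b_5 = 460
c_5 = 35
p_6 = 340
q_6 = 265
a_7 = 290
b_7 = 105
c_7 = 20
a_8 = 70
b_8 = 445
c_8 = 40
a_9 = 365
b_9 = 380
c_9 = 75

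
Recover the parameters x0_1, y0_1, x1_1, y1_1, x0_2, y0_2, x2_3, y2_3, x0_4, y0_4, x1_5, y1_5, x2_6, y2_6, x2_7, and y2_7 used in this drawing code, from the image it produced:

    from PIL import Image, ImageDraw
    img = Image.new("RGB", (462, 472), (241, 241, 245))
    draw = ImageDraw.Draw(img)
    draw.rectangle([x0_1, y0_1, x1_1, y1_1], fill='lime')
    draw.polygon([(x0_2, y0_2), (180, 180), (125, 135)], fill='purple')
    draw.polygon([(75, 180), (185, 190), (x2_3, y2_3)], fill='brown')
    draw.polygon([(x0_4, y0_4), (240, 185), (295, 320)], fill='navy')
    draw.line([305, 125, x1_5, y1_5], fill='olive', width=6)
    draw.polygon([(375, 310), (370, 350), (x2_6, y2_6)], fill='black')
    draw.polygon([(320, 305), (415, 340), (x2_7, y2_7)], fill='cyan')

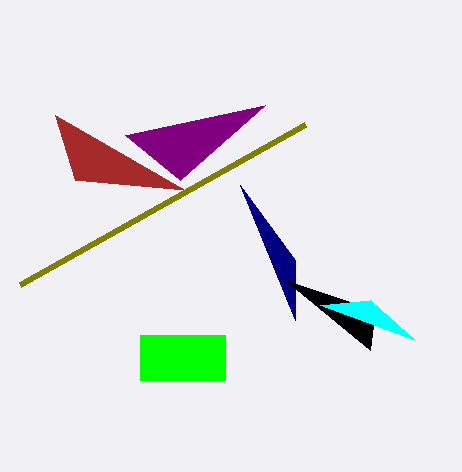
x0_1 = 140
y0_1 = 335
x1_1 = 225
y1_1 = 380
x0_2 = 265
y0_2 = 105
x2_3 = 55
y2_3 = 115
x0_4 = 295
y0_4 = 260
x1_5 = 20
y1_5 = 285
x2_6 = 285
y2_6 = 280
x2_7 = 370
y2_7 = 300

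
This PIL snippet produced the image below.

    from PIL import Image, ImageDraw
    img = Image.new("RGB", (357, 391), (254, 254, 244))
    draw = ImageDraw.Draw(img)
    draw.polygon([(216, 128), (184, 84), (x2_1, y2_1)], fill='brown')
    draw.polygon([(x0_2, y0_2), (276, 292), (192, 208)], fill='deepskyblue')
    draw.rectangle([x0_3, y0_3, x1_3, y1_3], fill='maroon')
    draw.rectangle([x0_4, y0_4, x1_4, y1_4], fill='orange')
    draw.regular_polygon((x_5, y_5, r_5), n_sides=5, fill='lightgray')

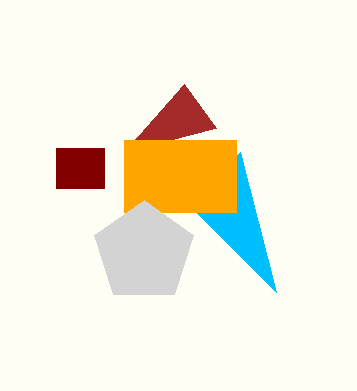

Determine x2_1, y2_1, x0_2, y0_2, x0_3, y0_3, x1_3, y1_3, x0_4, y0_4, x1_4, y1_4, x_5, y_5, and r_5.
x2_1 = 124, y2_1 = 152, x0_2 = 240, y0_2 = 152, x0_3 = 56, y0_3 = 148, x1_3 = 104, y1_3 = 188, x0_4 = 124, y0_4 = 140, x1_4 = 236, y1_4 = 212, x_5 = 144, y_5 = 252, r_5 = 52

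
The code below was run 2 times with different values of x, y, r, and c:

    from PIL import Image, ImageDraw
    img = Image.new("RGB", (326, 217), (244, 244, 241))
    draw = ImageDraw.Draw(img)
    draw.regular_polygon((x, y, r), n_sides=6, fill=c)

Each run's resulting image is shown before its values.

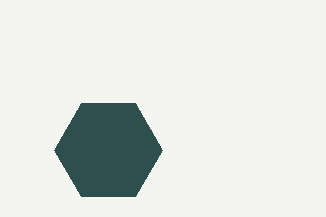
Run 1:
x = 108
y = 150
r = 54
c = 'darkslategray'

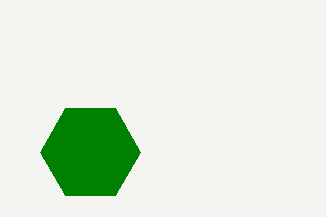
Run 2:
x = 90; y = 152; r = 50; c = 'green'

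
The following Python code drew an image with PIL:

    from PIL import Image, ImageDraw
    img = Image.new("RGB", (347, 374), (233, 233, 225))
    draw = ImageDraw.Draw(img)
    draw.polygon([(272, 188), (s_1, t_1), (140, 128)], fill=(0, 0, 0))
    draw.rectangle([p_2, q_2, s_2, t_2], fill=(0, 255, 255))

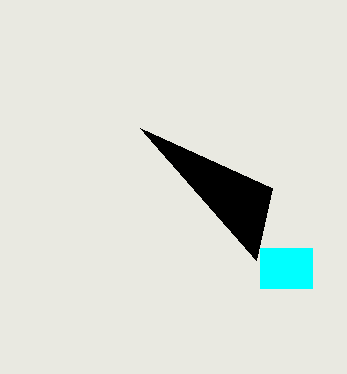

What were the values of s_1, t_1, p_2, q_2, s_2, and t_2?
s_1 = 256, t_1 = 260, p_2 = 260, q_2 = 248, s_2 = 312, t_2 = 288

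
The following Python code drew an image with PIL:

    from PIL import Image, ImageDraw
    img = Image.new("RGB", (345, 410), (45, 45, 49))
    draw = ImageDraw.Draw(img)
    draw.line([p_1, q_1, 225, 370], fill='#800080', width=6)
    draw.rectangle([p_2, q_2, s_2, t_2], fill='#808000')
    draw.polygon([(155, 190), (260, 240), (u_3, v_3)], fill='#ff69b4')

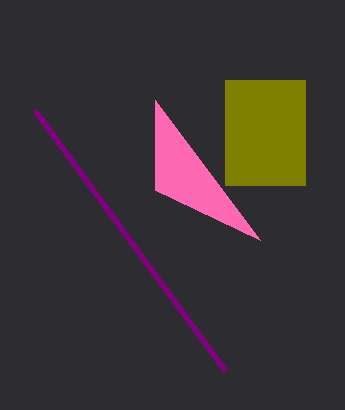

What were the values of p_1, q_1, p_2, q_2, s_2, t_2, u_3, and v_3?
p_1 = 35, q_1 = 110, p_2 = 225, q_2 = 80, s_2 = 305, t_2 = 185, u_3 = 155, v_3 = 100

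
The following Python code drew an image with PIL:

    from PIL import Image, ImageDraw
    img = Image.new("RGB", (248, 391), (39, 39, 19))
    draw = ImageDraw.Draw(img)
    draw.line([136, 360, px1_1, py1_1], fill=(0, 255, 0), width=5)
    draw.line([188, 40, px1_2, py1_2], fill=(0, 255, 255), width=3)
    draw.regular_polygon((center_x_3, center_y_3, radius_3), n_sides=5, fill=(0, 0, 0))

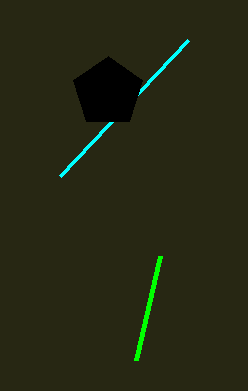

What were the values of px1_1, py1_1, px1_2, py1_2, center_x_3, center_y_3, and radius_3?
px1_1 = 160; py1_1 = 256; px1_2 = 60; py1_2 = 176; center_x_3 = 108; center_y_3 = 92; radius_3 = 36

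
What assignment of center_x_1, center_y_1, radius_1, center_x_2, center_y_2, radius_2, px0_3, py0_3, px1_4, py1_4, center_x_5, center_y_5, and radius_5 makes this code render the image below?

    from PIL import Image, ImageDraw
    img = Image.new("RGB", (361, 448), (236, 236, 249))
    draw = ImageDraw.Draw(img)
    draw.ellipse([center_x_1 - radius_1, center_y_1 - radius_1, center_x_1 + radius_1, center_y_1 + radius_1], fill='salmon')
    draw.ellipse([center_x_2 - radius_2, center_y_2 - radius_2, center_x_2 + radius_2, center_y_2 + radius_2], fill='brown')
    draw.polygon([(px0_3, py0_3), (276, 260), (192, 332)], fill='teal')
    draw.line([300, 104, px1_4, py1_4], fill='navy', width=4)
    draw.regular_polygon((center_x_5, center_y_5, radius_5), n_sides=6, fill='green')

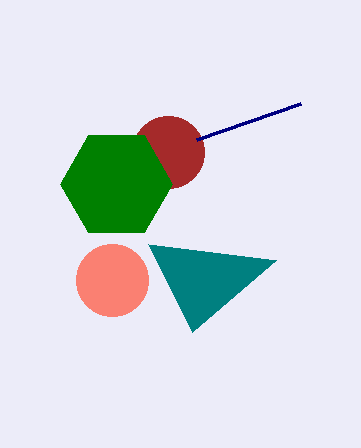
center_x_1 = 112, center_y_1 = 280, radius_1 = 36, center_x_2 = 168, center_y_2 = 152, radius_2 = 36, px0_3 = 148, py0_3 = 244, px1_4 = 196, py1_4 = 140, center_x_5 = 116, center_y_5 = 184, radius_5 = 56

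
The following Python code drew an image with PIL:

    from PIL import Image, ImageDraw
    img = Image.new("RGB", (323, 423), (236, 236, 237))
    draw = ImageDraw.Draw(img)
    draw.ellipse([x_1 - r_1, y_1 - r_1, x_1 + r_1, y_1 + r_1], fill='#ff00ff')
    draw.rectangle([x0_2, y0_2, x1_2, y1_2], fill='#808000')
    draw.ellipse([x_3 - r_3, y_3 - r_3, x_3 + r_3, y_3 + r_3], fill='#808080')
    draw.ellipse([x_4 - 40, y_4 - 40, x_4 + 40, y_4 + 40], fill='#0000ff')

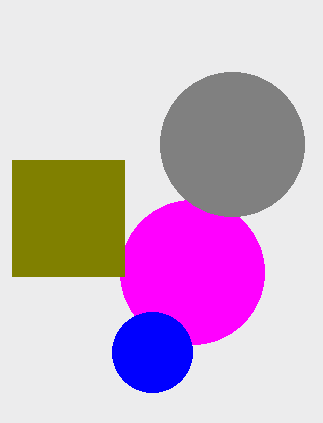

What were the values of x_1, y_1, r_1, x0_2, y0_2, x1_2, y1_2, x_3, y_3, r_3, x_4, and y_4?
x_1 = 192
y_1 = 272
r_1 = 72
x0_2 = 12
y0_2 = 160
x1_2 = 124
y1_2 = 276
x_3 = 232
y_3 = 144
r_3 = 72
x_4 = 152
y_4 = 352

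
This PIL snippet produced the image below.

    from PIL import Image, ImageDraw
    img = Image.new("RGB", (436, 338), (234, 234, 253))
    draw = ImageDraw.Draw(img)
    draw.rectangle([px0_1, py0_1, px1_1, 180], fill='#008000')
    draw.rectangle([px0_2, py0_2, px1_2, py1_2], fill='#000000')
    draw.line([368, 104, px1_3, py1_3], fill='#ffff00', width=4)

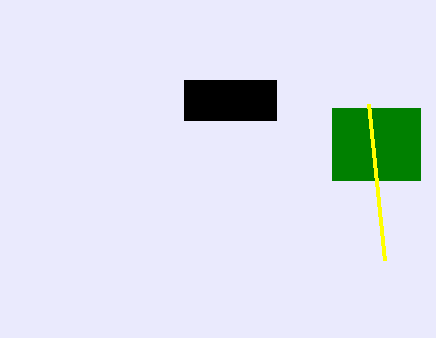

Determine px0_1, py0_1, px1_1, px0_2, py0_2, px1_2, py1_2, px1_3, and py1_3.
px0_1 = 332
py0_1 = 108
px1_1 = 420
px0_2 = 184
py0_2 = 80
px1_2 = 276
py1_2 = 120
px1_3 = 384
py1_3 = 260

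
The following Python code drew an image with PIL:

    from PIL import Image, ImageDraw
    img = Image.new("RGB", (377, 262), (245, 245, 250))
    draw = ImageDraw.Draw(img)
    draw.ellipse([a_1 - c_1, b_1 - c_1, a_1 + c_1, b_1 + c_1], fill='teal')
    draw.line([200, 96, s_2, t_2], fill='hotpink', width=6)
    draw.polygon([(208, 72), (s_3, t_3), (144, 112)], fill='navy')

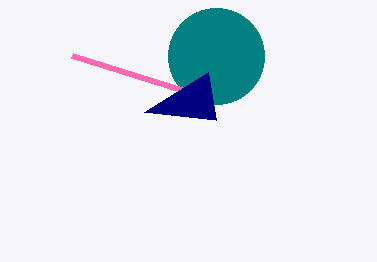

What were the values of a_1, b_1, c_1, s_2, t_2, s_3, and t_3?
a_1 = 216, b_1 = 56, c_1 = 48, s_2 = 72, t_2 = 56, s_3 = 216, t_3 = 120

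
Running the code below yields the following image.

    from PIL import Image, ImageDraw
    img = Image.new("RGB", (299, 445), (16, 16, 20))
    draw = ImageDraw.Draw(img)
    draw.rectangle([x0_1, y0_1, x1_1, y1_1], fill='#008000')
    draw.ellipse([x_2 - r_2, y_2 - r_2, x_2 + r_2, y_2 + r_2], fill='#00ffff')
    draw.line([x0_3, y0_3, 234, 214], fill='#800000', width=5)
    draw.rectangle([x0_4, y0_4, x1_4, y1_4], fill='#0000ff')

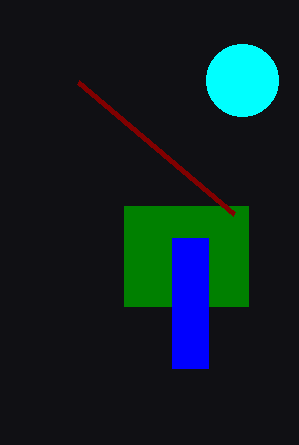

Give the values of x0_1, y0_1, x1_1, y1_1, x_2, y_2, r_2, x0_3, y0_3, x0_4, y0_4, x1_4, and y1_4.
x0_1 = 124
y0_1 = 206
x1_1 = 248
y1_1 = 306
x_2 = 242
y_2 = 80
r_2 = 36
x0_3 = 78
y0_3 = 82
x0_4 = 172
y0_4 = 238
x1_4 = 208
y1_4 = 368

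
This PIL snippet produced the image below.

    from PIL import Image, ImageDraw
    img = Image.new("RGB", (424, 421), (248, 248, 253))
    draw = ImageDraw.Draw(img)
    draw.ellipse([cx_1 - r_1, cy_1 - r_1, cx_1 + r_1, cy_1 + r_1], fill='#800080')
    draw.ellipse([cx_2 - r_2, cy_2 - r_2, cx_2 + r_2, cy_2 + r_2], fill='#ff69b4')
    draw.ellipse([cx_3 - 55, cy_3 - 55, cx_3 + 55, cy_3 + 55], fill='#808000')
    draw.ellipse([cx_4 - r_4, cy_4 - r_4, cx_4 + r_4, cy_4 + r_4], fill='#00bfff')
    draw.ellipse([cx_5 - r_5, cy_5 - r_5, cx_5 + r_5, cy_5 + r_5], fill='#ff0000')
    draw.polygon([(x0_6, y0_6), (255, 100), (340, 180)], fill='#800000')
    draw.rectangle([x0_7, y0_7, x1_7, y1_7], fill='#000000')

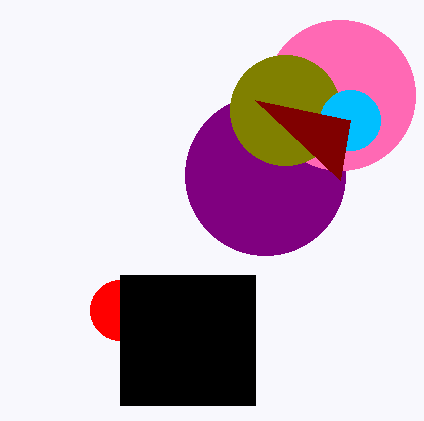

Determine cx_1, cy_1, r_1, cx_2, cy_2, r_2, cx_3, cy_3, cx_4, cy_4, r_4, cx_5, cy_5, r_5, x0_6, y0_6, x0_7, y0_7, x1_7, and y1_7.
cx_1 = 265; cy_1 = 175; r_1 = 80; cx_2 = 340; cy_2 = 95; r_2 = 75; cx_3 = 285; cy_3 = 110; cx_4 = 350; cy_4 = 120; r_4 = 30; cx_5 = 120; cy_5 = 310; r_5 = 30; x0_6 = 350; y0_6 = 120; x0_7 = 120; y0_7 = 275; x1_7 = 255; y1_7 = 405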